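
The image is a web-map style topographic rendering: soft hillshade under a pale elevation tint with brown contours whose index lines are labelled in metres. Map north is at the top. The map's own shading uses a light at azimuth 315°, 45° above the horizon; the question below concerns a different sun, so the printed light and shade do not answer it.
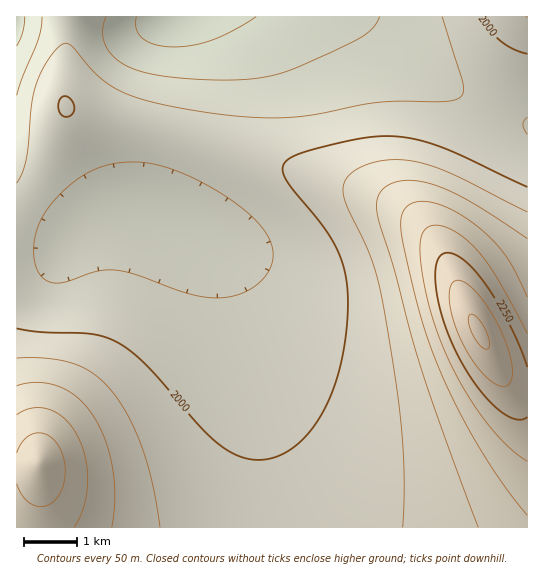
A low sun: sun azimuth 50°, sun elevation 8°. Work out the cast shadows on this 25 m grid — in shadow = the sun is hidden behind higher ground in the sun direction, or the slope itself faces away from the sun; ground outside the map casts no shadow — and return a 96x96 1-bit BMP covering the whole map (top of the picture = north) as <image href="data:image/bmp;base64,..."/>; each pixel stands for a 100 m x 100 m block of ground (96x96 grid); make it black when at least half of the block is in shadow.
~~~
<image width="96" height="96" href="data:image/bmp;base64,Qk2+BAAAAAAAAD4AAAAoAAAAYAAAAGAAAAABAAEAAAAAAIAEAAATCwAAEwsAAAIAAAAAAAAA////AAAAAAAAAAAAAAAAAAAAAAAAAAAAAAAAAAAAAAAAAAAAAAAAAAAAAAAAAAAAAAAAAAAAAAAAAAAAAAAAAAAAAAAAAAAAAAAAAAAAAAAAAAAAAAAAAAAAAAAAAAAAAAAAAAAAAAAAAAAAAAAAAAAAAAAAAAAAAAAAAAAAAAAAAAAAAAAAAAAAAAAAAAAAAAAAAAAAAAAAAAAAAAAAAAAAAAAAAAAAAAAAAAAAAAAAAAAAAAAAAAAAAAAAAAAAAAAAAAAAAAAAAAAAAAAAAAAAAAAAAAAAAAAAAAAf/wAAAAAAAAAAAAD//4AAAAAAAAAAAAH//8AAAAAAAAAAAAf//8AAAAAAAAAAAA///+AAAAAAAAAAAA///8AAAAAAAAAAAB///8AAAAAAAAAAAB///8AAAAAAAAAAAB///8AAAAAAAAAAAD///8AAAAAAAAAAAD///4AAAAAAAAAAAD///4AAAAAAAAAAAD///wAAAAAAAAAAAD///wAAAAAAAAAAAD///wAAAAAAAAAAAD///gAAAAAAAAAAAD///gAAAAAAAAAAAD///AAAAAAAAAAAAD///AAAAAAAAAAAAD//+AAAAAAAAAAAAD//+AAAAAAAAAAAAD//8AAAAAAAAAAAAD//8AAAAAAAAAAAAD//4AAAAAAAAAAAAD//wAAAAAAAAAAAAD//wAAAAAAAAAAAAD//gAAAAAAAAAAAAD//gAAAAAAAAAAAAB//AAAAAAAAAAAAAB/+AAAAAAAAAAAAAB/+AAAAAAAAAAAAAB/8AAAAAAAAAAAAAB/4AAAAAAAAAAAAAB/wAAAAAAAAAAAAAA/wAAAAAAAAAAAAAA/AAAAAAAAAAAAAAAeAAAAAAAAAAAAAAAIAAAAAAAAAAAAAAAAAAAAAAAAAAAAAAAAAAAAAAAAAAAAAAAAAAAAAAAAAAAAAAAAAAAAAAAAAAAAAAAAAAAAAAAAAAAAAAAAAAAAAAAAAAAAAAAAAAAAAAAAAAAAAAAAAAAAAAAAAAAAAAAAAAAAAAAAAAAAAAAAAAAAAAAAAAAAAAAAAAAAAAAAAAAAAAAAAAAAAAAAAAAAAAAAAAAAAAAAAAAAAAAAAAAAAAAAAAAAAAAAAAAAAAAAAAAAAAAAAAAAAAAAAAAAAAAAAAAAAAAAAAAAAAAAAAAAAAAAAAAAAAAAAAAAAAAAAAAAAAAAAAAAAAAAAAAAAAAAAAAAAAAAAAAAAAAAAAAAAAAAAAAAAAAAAAAAAAAAAAAAAAAAAAAAAAAAAAAAAAAAAAAAAAAAAAAAAAAAAAAAAAAAAAAAAAAAAAAAAAAAAAAAAAAAAAAAAAAAAAAAAAAAAAAAAAAAAAAAAAAAAAAAAAAAAAAAAAAAAAAAAAAAAAAAAAAAAAAAAAAAAAAAAAAAAAAAAAAAAAAAAAAAAAAAAAAAAAAAAAAAAAAAAAAAAAAAAAAAAAAAAAAAAAAAAAAAAAAAAAAAAAAAAAAAAAAAAAAAAAAAAAAAAAAAAAAAAAAAAAAAAAAAAAAAAAAAAAAAAAAA="/>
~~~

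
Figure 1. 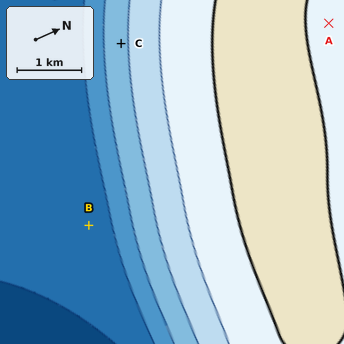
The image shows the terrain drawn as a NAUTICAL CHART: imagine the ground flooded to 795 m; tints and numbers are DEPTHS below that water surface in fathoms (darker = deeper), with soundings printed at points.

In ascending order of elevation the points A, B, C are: B C A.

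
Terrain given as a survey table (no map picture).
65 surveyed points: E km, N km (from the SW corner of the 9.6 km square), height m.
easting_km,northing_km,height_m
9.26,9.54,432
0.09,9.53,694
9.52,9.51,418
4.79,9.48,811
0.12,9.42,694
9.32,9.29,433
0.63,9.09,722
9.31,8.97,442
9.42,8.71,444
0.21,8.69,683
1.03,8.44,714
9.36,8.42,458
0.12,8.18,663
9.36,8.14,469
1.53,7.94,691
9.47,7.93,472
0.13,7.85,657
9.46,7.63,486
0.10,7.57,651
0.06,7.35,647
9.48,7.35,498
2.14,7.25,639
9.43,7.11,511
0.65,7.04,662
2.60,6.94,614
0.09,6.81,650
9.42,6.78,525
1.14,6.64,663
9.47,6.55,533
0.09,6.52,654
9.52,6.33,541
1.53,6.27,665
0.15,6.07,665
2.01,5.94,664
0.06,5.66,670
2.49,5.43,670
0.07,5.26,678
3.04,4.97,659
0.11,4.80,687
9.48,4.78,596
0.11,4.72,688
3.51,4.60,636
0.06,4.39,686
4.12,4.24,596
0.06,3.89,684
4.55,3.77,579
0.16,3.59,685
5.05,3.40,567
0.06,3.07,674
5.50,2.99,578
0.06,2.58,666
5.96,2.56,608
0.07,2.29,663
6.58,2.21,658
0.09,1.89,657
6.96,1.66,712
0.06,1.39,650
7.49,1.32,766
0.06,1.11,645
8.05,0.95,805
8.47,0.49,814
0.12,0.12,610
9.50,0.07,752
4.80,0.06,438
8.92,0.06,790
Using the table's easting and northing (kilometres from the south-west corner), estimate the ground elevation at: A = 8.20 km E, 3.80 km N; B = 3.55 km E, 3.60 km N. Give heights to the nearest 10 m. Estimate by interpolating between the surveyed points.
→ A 580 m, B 660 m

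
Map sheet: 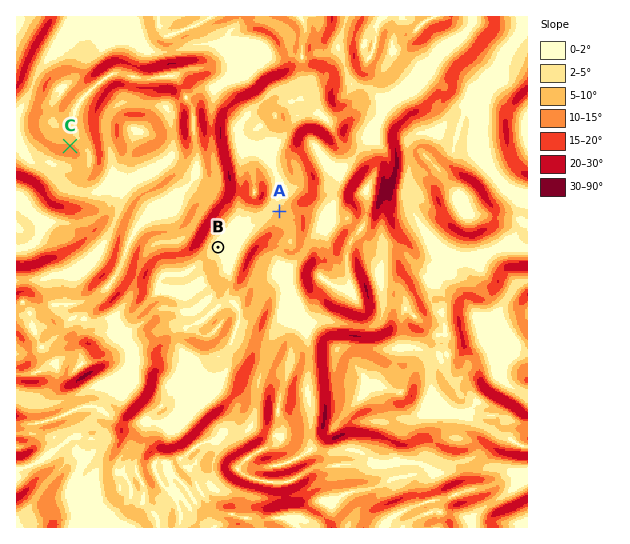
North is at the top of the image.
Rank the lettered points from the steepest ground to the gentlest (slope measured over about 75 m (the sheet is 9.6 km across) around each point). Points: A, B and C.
C A B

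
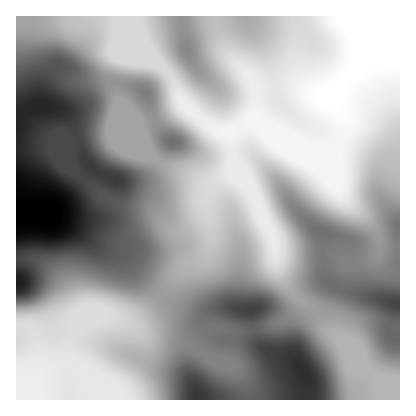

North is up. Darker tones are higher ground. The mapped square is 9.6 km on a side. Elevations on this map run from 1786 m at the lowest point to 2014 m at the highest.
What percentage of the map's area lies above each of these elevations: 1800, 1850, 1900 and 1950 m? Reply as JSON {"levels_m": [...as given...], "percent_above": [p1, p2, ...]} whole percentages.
{"levels_m": [1800, 1850, 1900, 1950], "percent_above": [92, 59, 30, 10]}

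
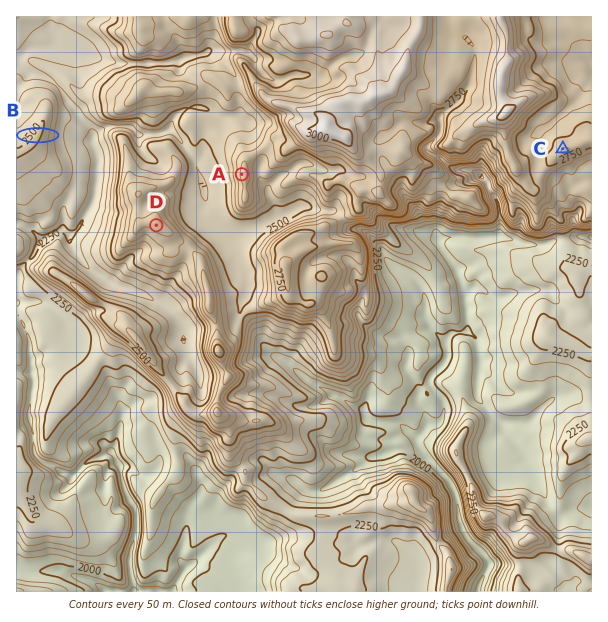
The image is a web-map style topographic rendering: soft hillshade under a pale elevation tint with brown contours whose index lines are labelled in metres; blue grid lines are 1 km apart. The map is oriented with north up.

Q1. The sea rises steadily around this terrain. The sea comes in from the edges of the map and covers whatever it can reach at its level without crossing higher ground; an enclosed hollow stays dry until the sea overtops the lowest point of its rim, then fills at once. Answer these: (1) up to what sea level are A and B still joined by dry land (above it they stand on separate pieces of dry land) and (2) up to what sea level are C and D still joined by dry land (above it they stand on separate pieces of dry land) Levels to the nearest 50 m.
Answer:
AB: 2350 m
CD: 2500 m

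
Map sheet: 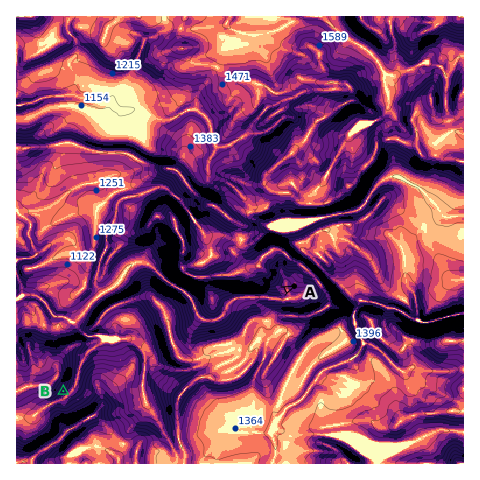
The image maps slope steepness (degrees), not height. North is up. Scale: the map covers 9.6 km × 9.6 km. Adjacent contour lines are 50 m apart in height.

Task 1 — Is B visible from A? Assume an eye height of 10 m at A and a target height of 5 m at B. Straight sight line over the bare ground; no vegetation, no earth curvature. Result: no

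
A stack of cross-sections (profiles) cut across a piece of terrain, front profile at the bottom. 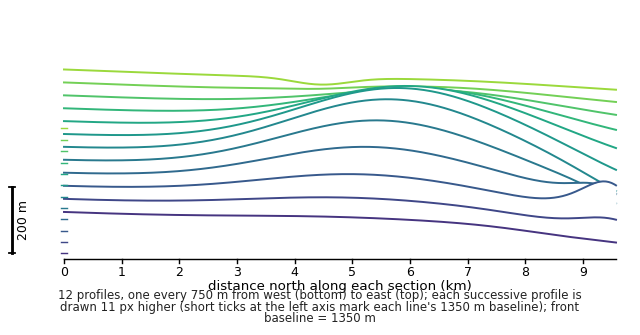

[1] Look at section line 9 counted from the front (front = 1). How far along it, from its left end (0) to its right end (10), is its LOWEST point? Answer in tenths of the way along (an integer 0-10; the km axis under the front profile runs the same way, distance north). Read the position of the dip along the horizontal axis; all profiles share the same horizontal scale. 10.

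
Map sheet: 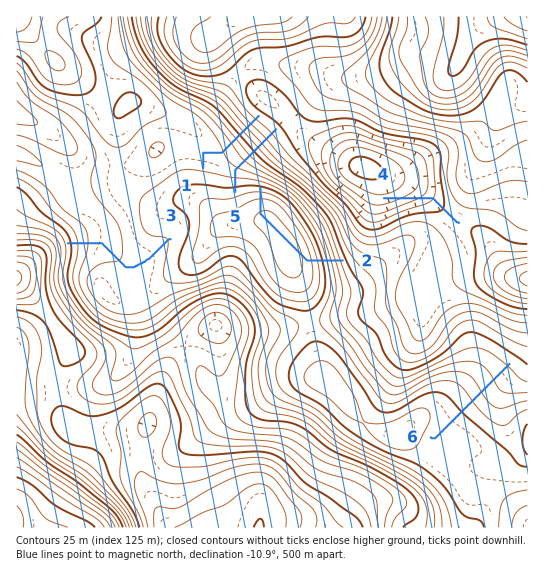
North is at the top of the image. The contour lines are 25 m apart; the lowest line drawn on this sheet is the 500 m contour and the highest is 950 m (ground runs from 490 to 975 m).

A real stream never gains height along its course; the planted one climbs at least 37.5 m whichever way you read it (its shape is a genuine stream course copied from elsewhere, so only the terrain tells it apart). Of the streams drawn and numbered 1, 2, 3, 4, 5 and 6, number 2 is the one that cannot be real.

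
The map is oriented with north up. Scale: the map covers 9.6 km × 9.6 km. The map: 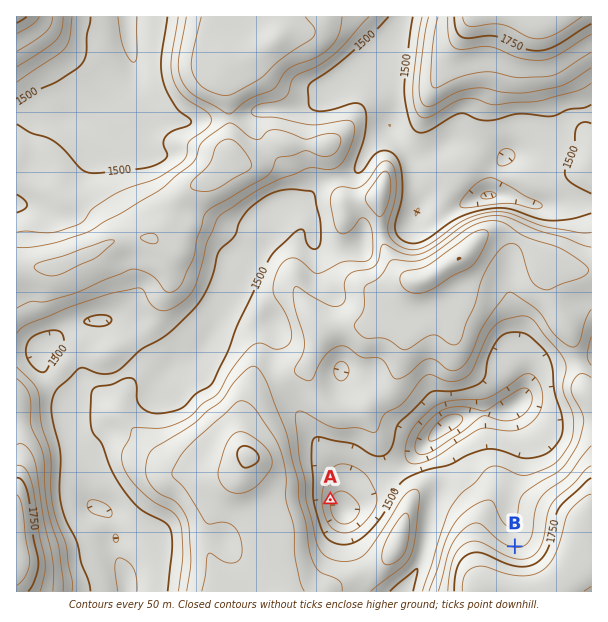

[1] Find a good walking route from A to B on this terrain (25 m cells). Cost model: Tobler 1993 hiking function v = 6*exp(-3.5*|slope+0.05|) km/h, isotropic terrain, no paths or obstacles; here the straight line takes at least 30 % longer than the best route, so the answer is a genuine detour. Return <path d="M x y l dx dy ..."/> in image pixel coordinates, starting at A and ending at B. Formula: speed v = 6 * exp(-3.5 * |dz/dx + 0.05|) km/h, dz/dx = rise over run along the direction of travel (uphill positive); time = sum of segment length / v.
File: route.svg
<path d="M330 500l2-3 3-3 24-12 69 0 51 25 12 12 3 6 21 21"/>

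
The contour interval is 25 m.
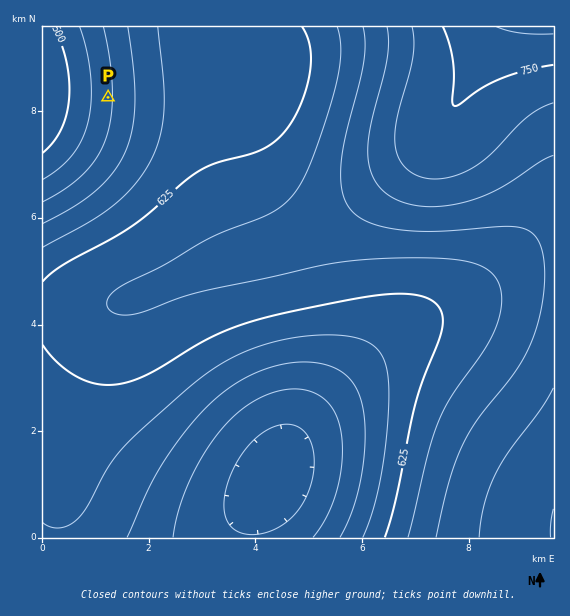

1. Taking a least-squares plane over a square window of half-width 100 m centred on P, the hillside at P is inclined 4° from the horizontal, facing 271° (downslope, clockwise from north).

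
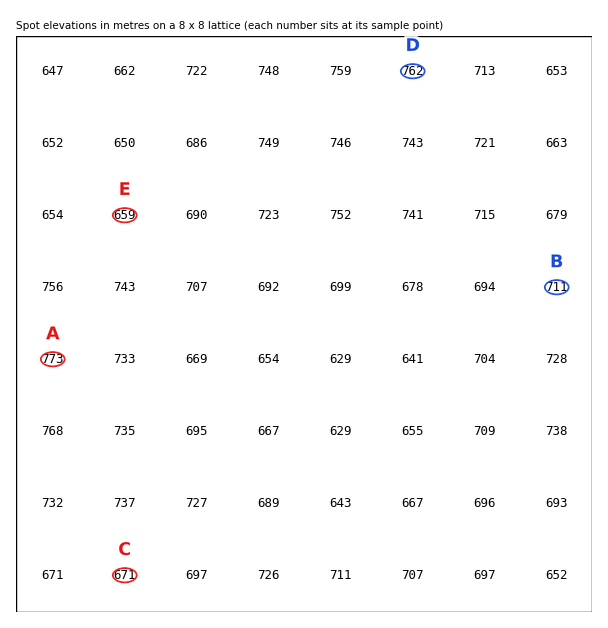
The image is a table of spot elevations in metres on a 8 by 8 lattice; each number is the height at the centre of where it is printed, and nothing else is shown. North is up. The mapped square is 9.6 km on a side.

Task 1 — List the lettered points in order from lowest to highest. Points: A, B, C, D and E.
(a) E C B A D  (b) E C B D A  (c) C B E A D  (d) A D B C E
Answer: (b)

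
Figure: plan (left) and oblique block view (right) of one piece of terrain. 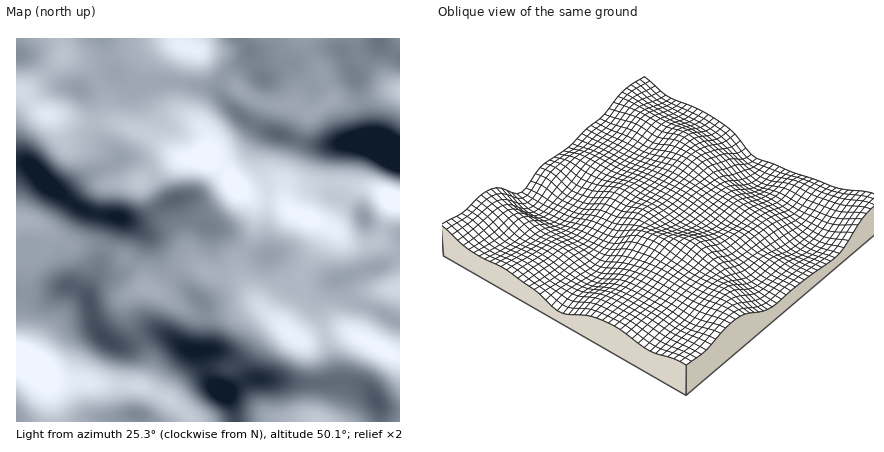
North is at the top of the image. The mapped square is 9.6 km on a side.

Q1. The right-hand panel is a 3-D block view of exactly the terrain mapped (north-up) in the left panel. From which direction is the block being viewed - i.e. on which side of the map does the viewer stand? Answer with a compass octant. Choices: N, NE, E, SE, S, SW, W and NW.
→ NW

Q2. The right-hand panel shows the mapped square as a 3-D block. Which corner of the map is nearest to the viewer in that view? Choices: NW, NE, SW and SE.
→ NW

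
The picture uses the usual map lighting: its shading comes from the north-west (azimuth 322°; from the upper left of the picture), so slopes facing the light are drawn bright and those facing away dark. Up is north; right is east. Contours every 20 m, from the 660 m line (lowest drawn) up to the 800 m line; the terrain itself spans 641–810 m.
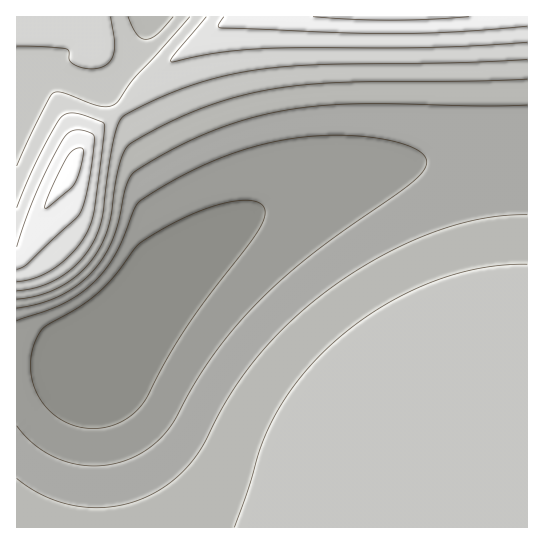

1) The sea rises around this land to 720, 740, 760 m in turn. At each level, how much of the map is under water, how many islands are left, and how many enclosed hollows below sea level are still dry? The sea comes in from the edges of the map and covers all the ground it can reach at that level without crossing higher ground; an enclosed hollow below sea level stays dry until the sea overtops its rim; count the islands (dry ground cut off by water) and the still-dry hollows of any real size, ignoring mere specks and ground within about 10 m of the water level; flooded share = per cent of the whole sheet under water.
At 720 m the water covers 56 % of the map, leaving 0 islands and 0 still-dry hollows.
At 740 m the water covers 85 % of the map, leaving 0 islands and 0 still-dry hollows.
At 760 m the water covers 92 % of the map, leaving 0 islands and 0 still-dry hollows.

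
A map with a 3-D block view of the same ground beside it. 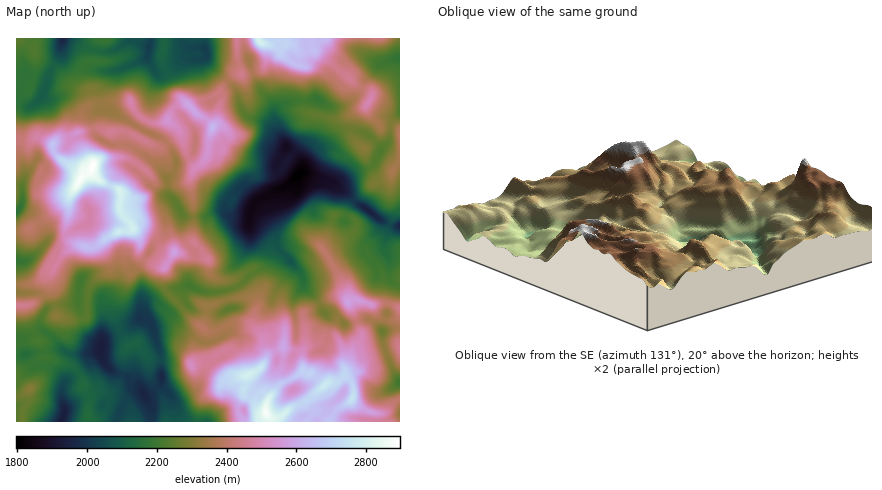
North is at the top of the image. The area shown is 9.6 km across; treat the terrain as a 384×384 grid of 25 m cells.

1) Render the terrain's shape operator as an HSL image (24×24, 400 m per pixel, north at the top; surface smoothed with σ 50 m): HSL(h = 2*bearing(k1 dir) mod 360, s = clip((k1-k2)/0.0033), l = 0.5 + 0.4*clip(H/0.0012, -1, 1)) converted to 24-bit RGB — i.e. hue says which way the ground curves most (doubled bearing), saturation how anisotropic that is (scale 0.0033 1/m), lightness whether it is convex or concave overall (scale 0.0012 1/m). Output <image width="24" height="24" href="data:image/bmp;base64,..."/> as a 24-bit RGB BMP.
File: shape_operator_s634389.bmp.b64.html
<image width="24" height="24" href="data:image/bmp;base64,Qk32BgAAAAAAADYAAAAoAAAAGAAAABgAAAABABgAAAAAAMAGAAATCwAAEwsAAAAAAAAAAAAA0qh+qHyMJWqMLnBq2NOdqGOCOnZ6qryIKiVnxb57gShtvl40G0k4k+RCAX538vzPs3L/NCDGTLI+hM5QsRAYANg/rMr//vwc0nR2k7aAPBl1TKKrocpnY3uaY6isjnhPPTh8nTFHdzBj4Jrp45jGHLnHV/mm9f9kBWIysxCq85DFUo8sAFPXhv2DGSMQ6SrxT8KD3qnBUjCCPp1ti8bEe5+7tklyeDdmWctSTQ1cv7mFE5hy9NfvdWnW58V9Em8s/0LCcADOBdRA8NH6NoD/9AcAc8FTDVkXdlSYpm1LrmnIit/TSaijXBJOxo1YV2aEz6Z8FiF15fTXZojbEIhAZ7TYtYba/8zsDmNEJPCYe6fkTB977dar1HHQhMbCYgV1eTp5kLhjjlUxxLgkLWE0Ih5O1ciyf5+0MUiyUi+mWN5kwG4yvVTbM8ZuZlY54bg282KsAMTHi1ggITxE0eNkt3lqRzq3ViC0aH9LoYFEnjtIx7h6gYIzEiErdtVkgLqOQBFWbr9qnVlRyJ1dLKtneXYomFlHdcB/7u2ECgd0jrZeZLjaExqq8dfARBRaQaUlmK1iEHF1w9LekpbL7LnhH0GprblnLFs6aCJkTspIPNaA1JFYIoMwOULS2JyFQI162OKdhQTdcsdgQhMSaAsCY5UAt60CXyuftIv3+C/7Zq8rMG5e2bRtSTdpxJ17JF5qLy6SZtpTGZnYlejZ133lPQvkNNBFsqtKnco9IoR42yCfqiXN1vXuxdr/1Mz/XrX3vjThxVBTs7+OLHSD2Ep5gj92uLlelR2pZIpGd9UZImQqZDQbdLYfE7oyP6d9xKayYLK4UTiXbTJLTohlv+ieh3xCRjosb0QwME1d5JXE1KCXfy5OJTgUiMw8XZKouyjMlp/m+urRLx0/Vp5KXeldHYKRsXDcaLl5h55xSws7jaxhY8dch896hkdzYlOeVFKTc3kwBk0m7Imk3zzG0NLxdtZnHUE5/+wnEGJV9qzNe5L6jefuxJTSSIauMImHuU1HfSNENkuerUZWqemsgl9TeU5kZKB3dE+Mvq3GRIulII4QWeyHWDu0/8z4yG//x/zBFX2DJNdDri67mNOOorxsXleXIB0/uHt4iUTEmXfBtOfbtIORo2OsbK9kVYuqQ9G325m9v0iiLCN6z/ZTLWJlVlkv+OAZ6+C1Xn3OQbGIVBw5rLIYqMZXiTcuHy1FVZpjRYCY4bnIlVJbxmxVNWCW1/TrQQA1wmQAAD41mDpZqHK04/6LERIiN1936PCuztWBKFd4gDlukipg2uGlHFI80qpvJEhLXohcR3lIJWpD4I+4nN/U5G3LMwAHkyQwtNilAgVObtPdhYTR/8zUGDVgANukzf7dW7LZxwBoOBuBxth7vbo+pltGI3UzvEl/K20mOHQxOnJkbJ0qb08pLhEZ3IHQldDZxseYE0VWndRFJQ8OneRh/s3wIuWZVXslaQordPPOJCtu2GG02HSgvYx0W4iQNKNwhsPWvG7QJFtRg05Fc0MuQVQtLro5xVGk37euwD2JHwQvrf/PIJDb5PTX7bj7phT3I4vmdygvOX2lE84c6l2q1IvOn5C9Sr6ZcVGAOHmKvDCWZEOClJXSdl3MpNaTHXJqu1F4hGDRG27/++LQFIhkc6wKMgkBbVoWU7TcQoLqeRNVs+ahLAuCy8w42H6QoNrRL1FpUSFKgVMtRZdAYnZCbremkM2jriRPGTtUR37GlKbLwERD21eyziHlmMLeqUnfkwAHVBv/u+3nuiuWEYuE0uX5j93O20aDaCKFYSOCt8fXhJbBf564lrRSajstiduSDaDLR1QXTl8nY1w/v2t0sWpkfmZBgydzwv3RIS1O5nODjCL0c/nfy38mdTotsC0qd1mbM3mieL2eeLPBkip/rDUy9brpQrtYVrdMwYWHIWlxnn4/T5hCt7B2Y4+3c7nl6amuK12TUpze1fbZoinB44yllR+Km9JyeS5paXpUdXAzV1wggktPh71+Gplo99Tdj2WuaoNotYw4Rayjcqiic7dHepAtO2QwvZmBbC5WNmEZangwgEWIs05t5FemtnDquD1uhUdcqn1CMK9CQbalk824cte8mlU7pVOAalN9v8qeH4yaqluBwn+4nm/ZNTHaR5skkCJ+hrBuTnVIJVwscilK5duGLggx6A4PgNvirOjz7IfRM6CATcFsiTQzTDokY3k7XZqVzMiVEDZLtFNnpk86spwyIoEvu1xdHzp3ycGGg1B+WydtPpZi7uCTRABZzP/nZajbZJWuwHyk04BlUTkfTikmrJVWRp9k"/>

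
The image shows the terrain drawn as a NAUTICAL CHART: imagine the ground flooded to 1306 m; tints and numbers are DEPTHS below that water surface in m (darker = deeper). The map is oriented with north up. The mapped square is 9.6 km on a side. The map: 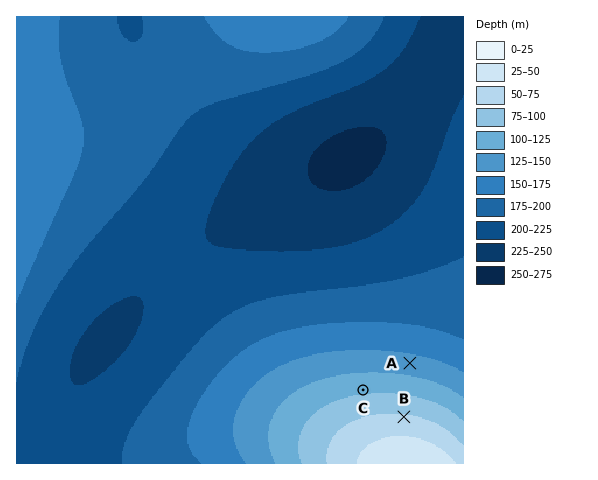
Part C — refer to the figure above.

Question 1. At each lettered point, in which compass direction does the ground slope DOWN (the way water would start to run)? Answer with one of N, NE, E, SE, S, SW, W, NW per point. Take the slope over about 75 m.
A N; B N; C N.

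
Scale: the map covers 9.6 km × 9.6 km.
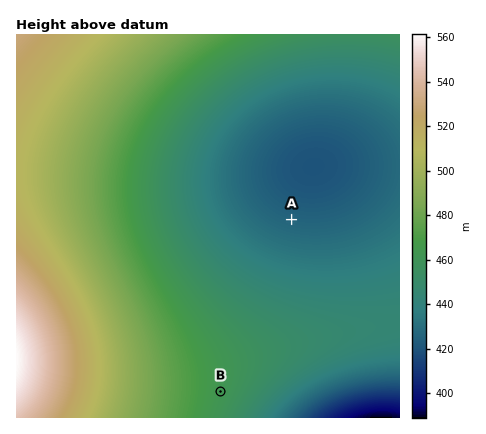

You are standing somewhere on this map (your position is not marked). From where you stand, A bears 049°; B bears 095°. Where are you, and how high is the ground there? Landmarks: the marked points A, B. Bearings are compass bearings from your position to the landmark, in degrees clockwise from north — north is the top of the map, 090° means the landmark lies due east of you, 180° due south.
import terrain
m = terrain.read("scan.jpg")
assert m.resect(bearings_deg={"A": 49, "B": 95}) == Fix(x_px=105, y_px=381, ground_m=506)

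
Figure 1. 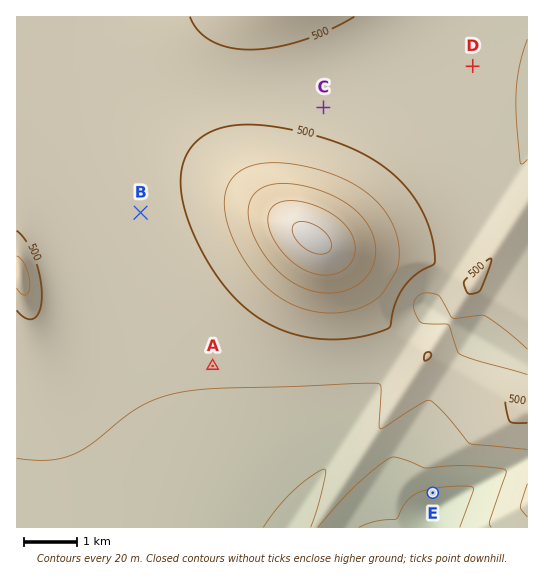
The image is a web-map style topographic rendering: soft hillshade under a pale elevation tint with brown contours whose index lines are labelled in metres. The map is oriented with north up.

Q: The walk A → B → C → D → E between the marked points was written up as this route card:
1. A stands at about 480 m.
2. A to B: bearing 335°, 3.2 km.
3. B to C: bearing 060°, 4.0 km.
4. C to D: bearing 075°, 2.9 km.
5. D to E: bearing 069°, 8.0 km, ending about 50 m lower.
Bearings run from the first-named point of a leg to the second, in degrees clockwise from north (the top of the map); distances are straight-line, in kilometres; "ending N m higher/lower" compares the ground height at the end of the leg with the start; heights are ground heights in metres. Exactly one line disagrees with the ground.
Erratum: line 5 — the bearing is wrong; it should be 185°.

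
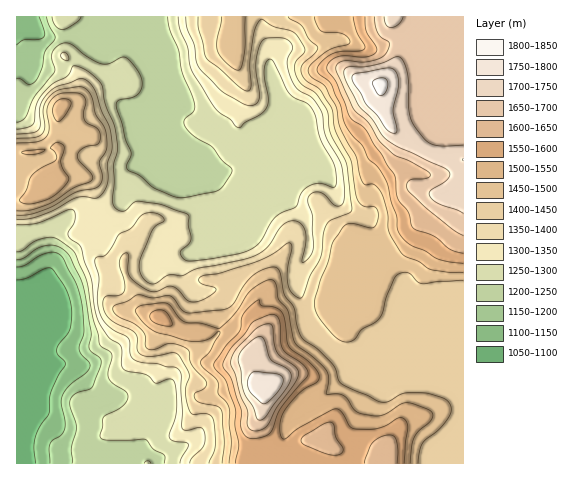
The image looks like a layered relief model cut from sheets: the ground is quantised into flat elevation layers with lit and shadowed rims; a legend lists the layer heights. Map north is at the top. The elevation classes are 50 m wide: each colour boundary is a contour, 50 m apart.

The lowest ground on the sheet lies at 1080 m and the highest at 1810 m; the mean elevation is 1400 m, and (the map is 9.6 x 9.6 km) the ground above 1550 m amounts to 17.7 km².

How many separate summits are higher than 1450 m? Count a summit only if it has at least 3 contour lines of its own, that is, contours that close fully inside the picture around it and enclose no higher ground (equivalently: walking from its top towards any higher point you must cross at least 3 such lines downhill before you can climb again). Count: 1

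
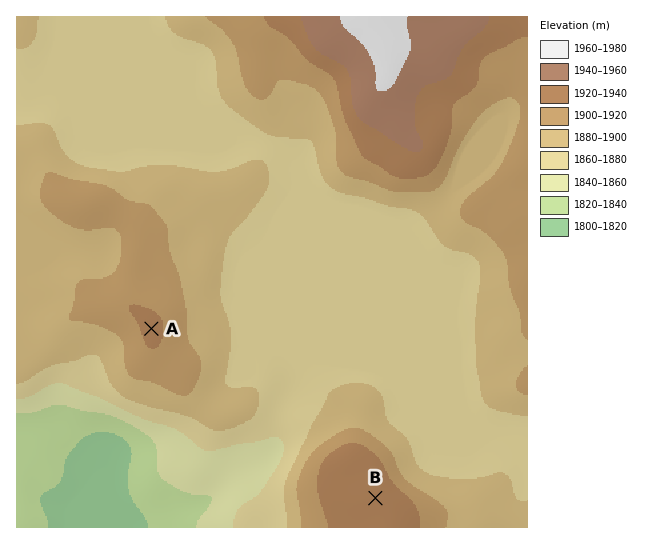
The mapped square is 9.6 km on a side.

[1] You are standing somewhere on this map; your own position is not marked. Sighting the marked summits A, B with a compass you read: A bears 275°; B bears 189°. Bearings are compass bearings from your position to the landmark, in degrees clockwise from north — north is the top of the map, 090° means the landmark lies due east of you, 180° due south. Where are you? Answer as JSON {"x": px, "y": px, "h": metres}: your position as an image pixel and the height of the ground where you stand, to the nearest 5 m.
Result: {"x": 399, "y": 350, "h": 1875}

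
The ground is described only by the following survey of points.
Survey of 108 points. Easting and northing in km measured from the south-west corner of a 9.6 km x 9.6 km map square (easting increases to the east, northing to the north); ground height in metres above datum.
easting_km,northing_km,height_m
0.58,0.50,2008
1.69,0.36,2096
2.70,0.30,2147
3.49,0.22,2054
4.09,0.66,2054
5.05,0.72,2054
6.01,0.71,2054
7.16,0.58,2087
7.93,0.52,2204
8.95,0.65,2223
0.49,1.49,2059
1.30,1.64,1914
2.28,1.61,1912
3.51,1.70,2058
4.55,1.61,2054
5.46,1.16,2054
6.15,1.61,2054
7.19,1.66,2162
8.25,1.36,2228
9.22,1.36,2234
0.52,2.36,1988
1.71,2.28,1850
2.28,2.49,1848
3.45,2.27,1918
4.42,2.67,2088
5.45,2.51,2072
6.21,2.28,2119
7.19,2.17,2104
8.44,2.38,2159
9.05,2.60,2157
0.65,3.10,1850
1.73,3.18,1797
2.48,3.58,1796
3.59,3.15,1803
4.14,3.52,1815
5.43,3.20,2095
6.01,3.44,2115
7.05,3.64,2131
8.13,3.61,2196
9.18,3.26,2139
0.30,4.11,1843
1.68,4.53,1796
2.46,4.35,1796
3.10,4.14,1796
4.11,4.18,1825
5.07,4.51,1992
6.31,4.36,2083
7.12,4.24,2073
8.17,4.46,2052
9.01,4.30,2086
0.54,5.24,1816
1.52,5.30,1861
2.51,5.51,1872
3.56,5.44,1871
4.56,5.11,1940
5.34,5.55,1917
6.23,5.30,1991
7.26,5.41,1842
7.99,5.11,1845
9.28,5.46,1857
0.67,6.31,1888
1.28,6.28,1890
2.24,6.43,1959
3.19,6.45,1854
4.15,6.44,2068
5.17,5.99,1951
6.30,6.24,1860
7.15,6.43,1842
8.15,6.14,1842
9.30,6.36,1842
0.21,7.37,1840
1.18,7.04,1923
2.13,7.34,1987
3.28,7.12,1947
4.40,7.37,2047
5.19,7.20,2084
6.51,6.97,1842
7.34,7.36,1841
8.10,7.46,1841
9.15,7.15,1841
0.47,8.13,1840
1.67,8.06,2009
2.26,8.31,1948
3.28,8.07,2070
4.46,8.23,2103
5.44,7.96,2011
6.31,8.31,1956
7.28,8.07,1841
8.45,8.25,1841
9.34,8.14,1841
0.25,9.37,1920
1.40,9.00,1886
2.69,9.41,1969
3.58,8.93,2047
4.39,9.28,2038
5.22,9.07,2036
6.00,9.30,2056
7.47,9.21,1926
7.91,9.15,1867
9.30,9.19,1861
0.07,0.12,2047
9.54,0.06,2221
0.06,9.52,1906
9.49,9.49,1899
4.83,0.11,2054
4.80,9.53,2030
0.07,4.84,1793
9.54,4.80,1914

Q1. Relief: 1790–2255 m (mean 1975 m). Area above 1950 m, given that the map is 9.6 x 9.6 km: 48.3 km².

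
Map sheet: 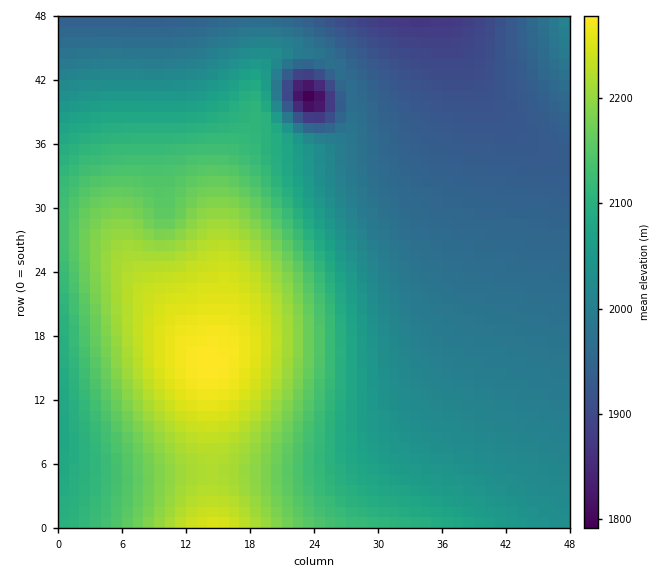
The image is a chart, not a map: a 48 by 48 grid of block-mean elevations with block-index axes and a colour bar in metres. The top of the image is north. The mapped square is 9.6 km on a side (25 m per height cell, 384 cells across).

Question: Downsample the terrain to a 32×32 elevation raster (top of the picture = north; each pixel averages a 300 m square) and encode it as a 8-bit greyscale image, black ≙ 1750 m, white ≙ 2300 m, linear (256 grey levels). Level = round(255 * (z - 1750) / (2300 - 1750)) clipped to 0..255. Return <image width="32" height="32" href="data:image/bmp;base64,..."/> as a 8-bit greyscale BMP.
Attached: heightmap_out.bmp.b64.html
<image width="32" height="32" href="data:image/bmp;base64,Qk02CAAAAAAAADYEAAAoAAAAIAAAACAAAAABAAgAAAAAAAAEAAATCwAAEwsAAAABAAAAAAAAAAAAAAEBAQACAgIAAwMDAAQEBAAFBQUABgYGAAcHBwAICAgACQkJAAoKCgALCwsADAwMAA0NDQAODg4ADw8PABAQEAAREREAEhISABMTEwAUFBQAFRUVABYWFgAXFxcAGBgYABkZGQAaGhoAGxsbABwcHAAdHR0AHh4eAB8fHwAgICAAISEhACIiIgAjIyMAJCQkACUlJQAmJiYAJycnACgoKAApKSkAKioqACsrKwAsLCwALS0tAC4uLgAvLy8AMDAwADExMQAyMjIAMzMzADQ0NAA1NTUANjY2ADc3NwA4ODgAOTk5ADo6OgA7OzsAPDw8AD09PQA+Pj4APz8/AEBAQABBQUEAQkJCAENDQwBEREQARUVFAEZGRgBHR0cASEhIAElJSQBKSkoAS0tLAExMTABNTU0ATk5OAE9PTwBQUFAAUVFRAFJSUgBTU1MAVFRUAFVVVQBWVlYAV1dXAFhYWABZWVkAWlpaAFtbWwBcXFwAXV1dAF5eXgBfX18AYGBgAGFhYQBiYmIAY2NjAGRkZABlZWUAZmZmAGdnZwBoaGgAaWlpAGpqagBra2sAbGxsAG1tbQBubm4Ab29vAHBwcABxcXEAcnJyAHNzcwB0dHQAdXV1AHZ2dgB3d3cAeHh4AHl5eQB6enoAe3t7AHx8fAB9fX0Afn5+AH9/fwCAgIAAgYGBAIKCggCDg4MAhISEAIWFhQCGhoYAh4eHAIiIiACJiYkAioqKAIuLiwCMjIwAjY2NAI6OjgCPj48AkJCQAJGRkQCSkpIAk5OTAJSUlACVlZUAlpaWAJeXlwCYmJgAmZmZAJqamgCbm5sAnJycAJ2dnQCenp4An5+fAKCgoAChoaEAoqKiAKOjowCkpKQApaWlAKampgCnp6cAqKioAKmpqQCqqqoAq6urAKysrACtra0Arq6uAK+vrwCwsLAAsbGxALKysgCzs7MAtLS0ALW1tQC2trYAt7e3ALi4uAC5ubkAurq6ALu7uwC8vLwAvb29AL6+vgC/v78AwMDAAMHBwQDCwsIAw8PDAMTExADFxcUAxsbGAMfHxwDIyMgAycnJAMrKygDLy8sAzMzMAM3NzQDOzs4Az8/PANDQ0ADR0dEA0tLSANPT0wDU1NQA1dXVANbW1gDX19cA2NjYANnZ2QDa2toA29vbANzc3ADd3d0A3t7eAN/f3wDg4OAA4eHhAOLi4gDj4+MA5OTkAOXl5QDm5uYA5+fnAOjo6ADp6ekA6urqAOvr6wDs7OwA7e3tAO7u7gDv7+8A8PDwAPHx8QDy8vIA8/PzAPT09AD19fUA9vb2APf39wD4+PgA+fn5APr6+gD7+/sA/Pz8AP39/QD+/v4A////AKOorrW+yNLc4+fl39bMw7q0r6uopaKgnZmWko6Lh4WCoaass7vFztfd4N7Z0ce+tq+ppKGem5iWk5CMiYeEgoCfpKqxusPM1Nnb2tXNxLuyq6Sfm5iVkpCNioiFg4F/fZ2iqbG6w8vT2NrY08zDurGooZuWk5CNioiGhIKAfnx7nKKpsrvFztXZ29rVzsW7saefmJOPi4iGhIKAfn17enmco6u1v8nS2d7f3tnSyL6zqJ+XkIuIhYKBf318enl4d5ykrrnEz9jf5OXk39fNwraqn5aOiYWCf318enl4d3Z1naayvsrV3+bq6+rl3dPHuq2glo2Hgn99e3l4d3Z1dHOeqbbD0Nvk6+/w7+rj2My+r6KWjIWAfXp4d3Z0c3JycaCsusjV4Onv8/Ty7ufd0MGyo5aMhH56eHZ0c3JxcHBvoq+9zNjj6/H09fTw6eDTxLSklouCfHh1dHJxcG9ubm2kssHP2+Xs8PP08/Dq4dTFtaSWioB6dnNxcG9ubWxsa6a0w9Hc5evu8PHx7ung1MW0o5SIfnh0cW9ubWxramppqLfG093k6Ovs7e7s597Sw7KhkoV8dXFubWxramloaGerusnV3ePm5+nq6unj286/rp6Pgnlzb2xqaWhoZ2ZmZa69y9bd4OHj5efn5d/WybqpmYt/dnBsamhnZmZlZGRjscDN1trb293g4+Ph2tDDs6OUhntzbWlnZmVkY2NiYmG0wc3U1tTS1dre39vUybusnI2Bdm9qZ2VkY2JhYWBgX7TBytDQy8bK09jZ1MzBs6SVh3tybGdkYmFgYF9fXl5dtL7GysnEvcLL0dHNxLiqnI6Bdm5oZGJgX15eXVxcXFuxusDDwr66vsXKycS7sKKVh3xya2ViX15dXFtbWlpZWa20ubu7ubi6v8LBvLOonI+DeG9oY19dXFpaWVhYWFdXqK6xs7Szs7W4uri0raOYjIB1bWZhXVtZWFdXVlZVVVWip6qsra2tr7Cxsa6ooJaKf3RrZF9bWVdWVVRUVFRUVZugo6SlpaWmqKmqqaegkHpvb2pjXVlWVFNSUlFSU1VXk5eam5ycnJyeoKOmpphtSEVbaGFbV1RSUFBPT1FTVlqKjpCRkZGRkpOXnKGjg0UdJ05kX1hUUU9OTU1OUVRZXoCDhYaGhYWGiIyTmpx4PB4wVmNbVVBNS0pKS01RVlxjdXh5enp5eXp8gYePk3xWRlRjX1ZQTElIR0dJTVJZYGhrbW5ubm5ub3F1e4GGgXNraGFYUEtHRUNDREdMU1tkbWNkZGRkY2NkZ2pvc3Z2cWpgV09JREE/Pz9BRkxUXWdxW1xcW1tbW1xdYGNmZ2ZiXFRMRUA8Ojk5Oz5ES1ReaXU="/>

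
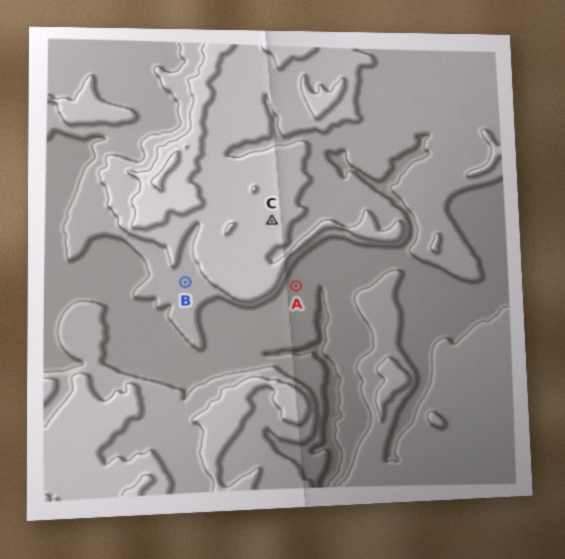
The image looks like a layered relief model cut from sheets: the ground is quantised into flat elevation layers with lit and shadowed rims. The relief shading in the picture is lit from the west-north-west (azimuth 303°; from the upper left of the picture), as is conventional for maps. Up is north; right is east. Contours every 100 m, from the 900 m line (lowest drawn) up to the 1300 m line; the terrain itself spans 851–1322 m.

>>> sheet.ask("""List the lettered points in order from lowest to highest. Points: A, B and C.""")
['A', 'B', 'C']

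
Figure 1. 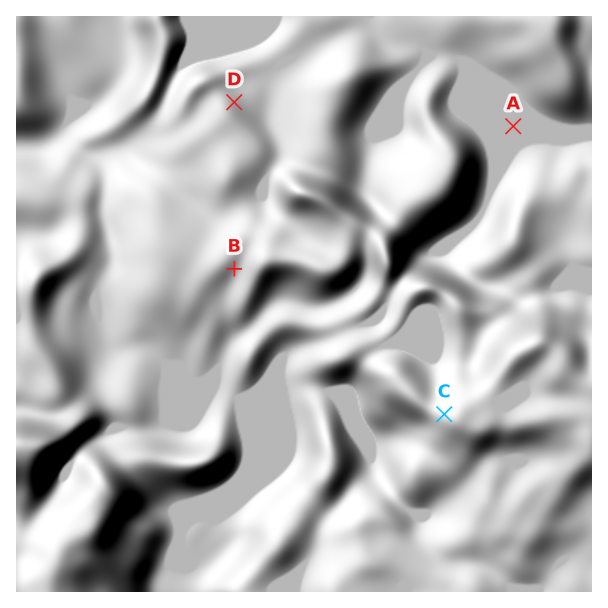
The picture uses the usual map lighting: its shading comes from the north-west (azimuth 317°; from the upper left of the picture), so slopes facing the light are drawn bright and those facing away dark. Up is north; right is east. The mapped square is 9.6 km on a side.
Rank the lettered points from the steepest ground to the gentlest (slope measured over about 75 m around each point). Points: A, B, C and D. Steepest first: C D B A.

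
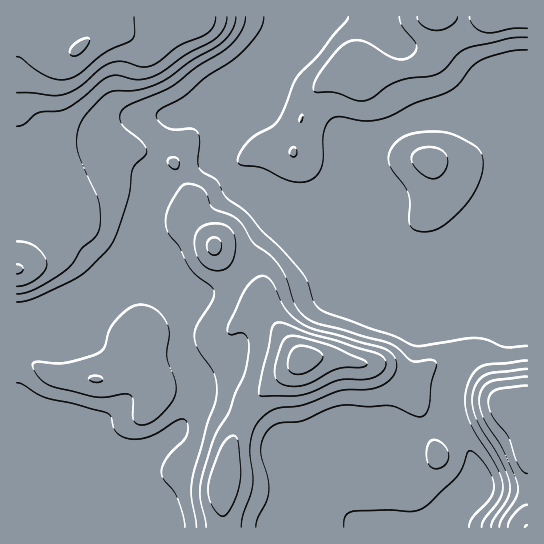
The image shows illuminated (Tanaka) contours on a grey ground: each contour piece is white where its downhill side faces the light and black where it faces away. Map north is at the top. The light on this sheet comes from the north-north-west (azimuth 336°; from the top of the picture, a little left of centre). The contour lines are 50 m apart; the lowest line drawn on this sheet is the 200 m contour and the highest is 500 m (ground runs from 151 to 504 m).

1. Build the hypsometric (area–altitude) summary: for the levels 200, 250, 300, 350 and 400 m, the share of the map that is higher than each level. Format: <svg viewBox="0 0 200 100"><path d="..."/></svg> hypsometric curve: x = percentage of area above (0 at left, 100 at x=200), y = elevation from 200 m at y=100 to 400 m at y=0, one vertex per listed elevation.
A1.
<svg viewBox="0 0 200 100"><path d="M135 100l-61-25-33-25-20-25-9-25"/></svg>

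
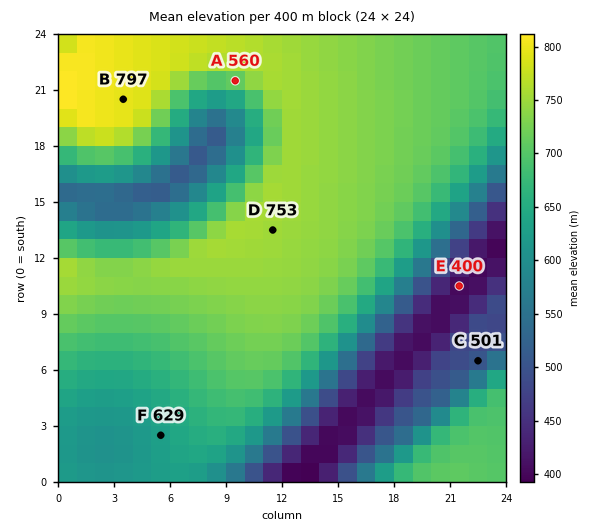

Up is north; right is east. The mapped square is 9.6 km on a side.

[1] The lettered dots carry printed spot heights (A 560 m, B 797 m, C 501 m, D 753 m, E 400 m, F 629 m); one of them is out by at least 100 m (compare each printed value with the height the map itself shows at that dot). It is A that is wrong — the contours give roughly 710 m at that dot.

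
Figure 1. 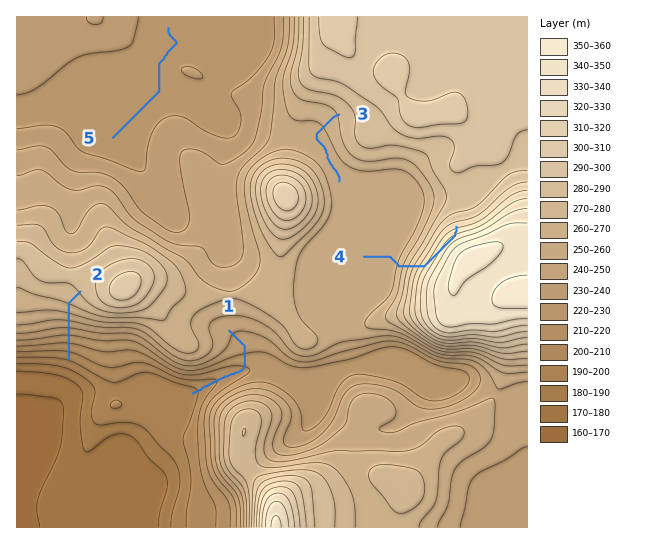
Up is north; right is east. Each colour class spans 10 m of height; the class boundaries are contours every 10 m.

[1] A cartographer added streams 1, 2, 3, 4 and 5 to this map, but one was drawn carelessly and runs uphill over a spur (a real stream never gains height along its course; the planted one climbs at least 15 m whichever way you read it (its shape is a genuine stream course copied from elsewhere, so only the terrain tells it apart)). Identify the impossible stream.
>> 4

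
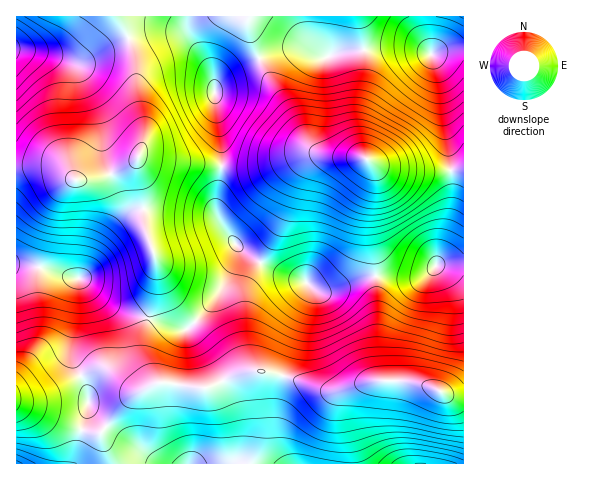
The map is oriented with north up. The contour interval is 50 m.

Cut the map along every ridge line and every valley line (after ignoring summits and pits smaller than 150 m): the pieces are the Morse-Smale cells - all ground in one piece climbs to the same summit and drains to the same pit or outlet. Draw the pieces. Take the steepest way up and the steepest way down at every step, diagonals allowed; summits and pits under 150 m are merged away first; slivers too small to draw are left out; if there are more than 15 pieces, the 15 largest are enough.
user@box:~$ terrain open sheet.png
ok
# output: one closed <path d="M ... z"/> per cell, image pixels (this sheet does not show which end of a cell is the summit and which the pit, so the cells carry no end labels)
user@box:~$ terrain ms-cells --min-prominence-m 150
<path d="M463 16l-275 0 0 15 2 7 17 25 7 19 2 26 5 33 0 25 8 2 28-2 54-14 29 5 22 0 15 8 21 5 51 1 14-2z"/><path d="M238 247l-1 11-16 32-11 16-22 23-6 1-34-11-5 16-1 16 5 17 8 14 51 6 39-16 15-1 27 5 39 14 14 0 31-9 36 0 21 5 23 10 13 1-1-134-25 1-8 9-10 4-50-1-37 14-13 1-8-3-10-8-19-6-18-8z"/><path d="M260 371l-15 1-39 16-46-6-24 12-15 13-20 25 0 6 9 25 354 0-1-65-12-2-23-10-21-5-36 0-31 9-14 0-39-14z"/><path d="M311 152l-54 14-36 1-5 37 1 10 14 24 15 16 28 16 31 11 7 7 8 3 13-1 37-14 50 1 10-4 8-9 26-1-1-94-14 2-51-1-21-5-15-8-22 0z"/><path d="M116 16l-100 1 1 149 32-1 14 5 11 9 15 1 24-6 19-10 6-6 5-14 1-15-8-37 0-26-9-33z"/><path d="M137 160l-5 4-19 10-24 6-15-1-11-9-14-5-32 1-1 98 23 3 41 11 33 28 34 12 8-26 1-32-12-35-1-29z"/><path d="M143 156l-4 0-2 3 0 10 6 27 1 29 12 35-1 32-7 26 38 12 28-30 12-19 12-28 0-7-17-22-4-10-1-10 5-37-48-5z"/><path d="M187 16l-71 1 11 16 9 33 0 26 8 37-1 15-5 11 35 7 48 4 0-25-5-33-2-26-7-19-17-25z"/><path d="M24 264l-8 1 1 134 25-4 38-19-9-26 8-71-31-10z"/><path d="M80 278l-3 12-6 60 2 11 7 14 24-7 34 22 19-6-10-16-5-17 1-16 5-16-35-13z"/><path d="M18 403l-2 1 0 59 58 1 7-33z"/><path d="M104 368l-9 2-15 6 8 20-1 16-6 18 3 1 17 1 26-31 15-10-8-2z"/><path d="M81 376l-39 19-25 4-1 4 65 27 7-24-1-15z"/><path d="M83 430l-3 4-6 29 36 1 0-4-9-22 0-5z"/>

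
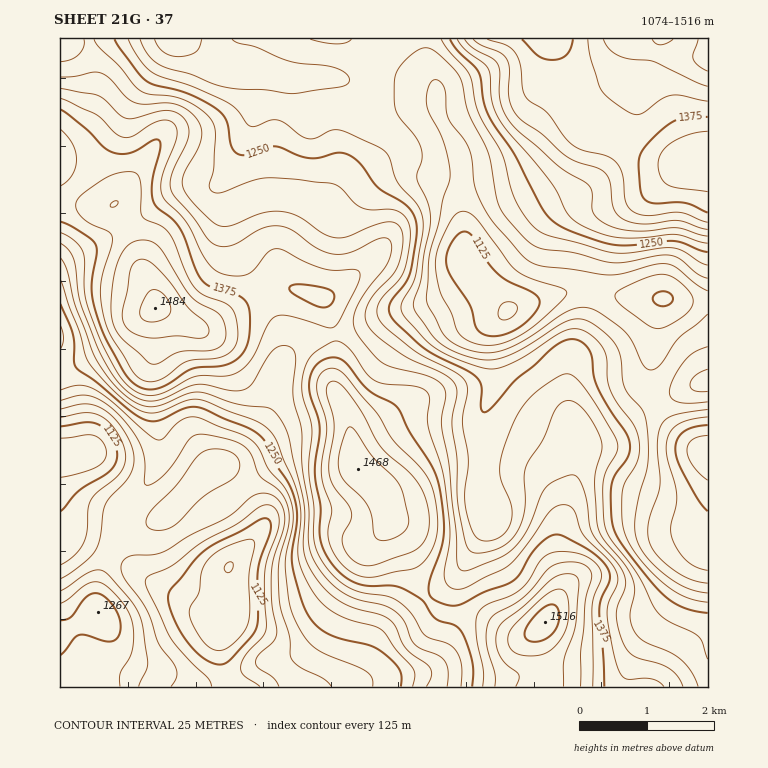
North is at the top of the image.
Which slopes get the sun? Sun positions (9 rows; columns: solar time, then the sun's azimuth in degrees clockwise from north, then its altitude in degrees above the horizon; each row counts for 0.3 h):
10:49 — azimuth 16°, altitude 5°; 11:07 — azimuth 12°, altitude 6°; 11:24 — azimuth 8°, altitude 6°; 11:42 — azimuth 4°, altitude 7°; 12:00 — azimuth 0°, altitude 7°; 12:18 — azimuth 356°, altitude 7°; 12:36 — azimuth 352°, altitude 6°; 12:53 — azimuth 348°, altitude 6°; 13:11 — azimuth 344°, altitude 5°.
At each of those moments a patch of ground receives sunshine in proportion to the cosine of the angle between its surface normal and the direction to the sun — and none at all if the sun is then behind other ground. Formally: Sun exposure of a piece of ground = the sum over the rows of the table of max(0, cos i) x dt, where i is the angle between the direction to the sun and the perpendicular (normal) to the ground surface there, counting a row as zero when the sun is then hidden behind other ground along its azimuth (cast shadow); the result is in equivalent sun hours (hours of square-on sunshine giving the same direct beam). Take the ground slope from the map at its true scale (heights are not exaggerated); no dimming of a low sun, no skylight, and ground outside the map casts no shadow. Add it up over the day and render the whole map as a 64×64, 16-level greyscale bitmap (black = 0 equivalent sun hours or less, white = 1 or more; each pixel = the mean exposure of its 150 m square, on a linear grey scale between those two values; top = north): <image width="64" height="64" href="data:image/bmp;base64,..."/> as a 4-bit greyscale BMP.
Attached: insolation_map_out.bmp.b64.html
<image width="64" height="64" href="data:image/bmp;base64,Qk12CAAAAAAAAHYAAAAoAAAAQAAAAEAAAAABAAQAAAAAAAAIAAATCwAAEwsAABAAAAAAAAAAAAAAABEREQAiIiIAMzMzAERERABVVVUAZmZmAHd3dwCIiIgAmZmZAKqqqgC7u7sAzMzMAN3d3QDu7u4A////AEVmZUMzM0VlQhESMzIiMyIzRWVVVVRVZlRERFVnd2ZmNFZUMzRFZ4dkIRIjIiIRAREiNEREMyNEREREVniIh3Y0RDMzRWeJmYdkMzMhERAAAAABIzMhEAEjREVWeJmHZTMzIjRWeImZmZh2QyERAAAAAAASIiIQABI0RVZ4iHdlMzIiNFZ4h3eJqoZDIREAAAERABIzRDIQASNFZnd3ZlVUIiNFVnd2VWeHZDIREQAAASIREjRWdkIRI0VmZmZmZmUzNWZmdmVERWVCIiIQAAAAEiIzRXiZhkM0VVVVVmd3hlRXiHdlRDM0RDMiIhAAAAASNFZnirupdUREM0VniJqYd4mZh1QzNENEQzMhAAAAABNWiImau7uXUzIiNWiau6qaqqh1MzNERDREMyEAAAAAE1aJmZmqu6hTIRJGiau7qqqphkMiIzREREQyEAAAAAASNWiZmIiZqXQyNHmru6qaqYZDIRERABNEVDIQAAAAABEjR4mYh3iamHeJq7qpiIiYZDIREAAAATVmQxAAERAAARI2iqqYeJq7vMzLqHdmZnZTMiIhAAAAFGdkIRIzMhEREjV6u6mImrzd3Kl2ZVVVVUQ0VUMQAAACRnZCNFRDIiIiNXmqqZiImqupdlVVVURFRDRVVTIAAAAkZlRWZUQzMzRGd3eIiHZnd3ZUREVVREREMzRERCEAAAFEVVZVRERERVZlVVZ3dmVVVUQzRFVUREQyIRI0QyEAABM0RDM0RFVVZlQzRWd3ZVVUQzNEVlVVVUIQASNEMhAAAiMhEiNFVmZVQzM0Vnd2VURDM0VmZmZmUxAAABMzIQABIhERNFVmdlQzMzRWd2ZUQzM0VmdmZmVCEAAAABIhAAEzIiNFZ3h3VDRERFZmZUMiI0Vnd1RDMiEAAAAAABEQEkRDNGeIiIdURERFVmZVQhETRWdlIQAAAAAAAAAAAREjVlVVeIiIdlVFVVVWVVVCESNFYxIQAAAAAAAAAAAAEjRWZmZ4iHd2ZVVVVVVVVUREREQwAQAAAAAAAAAAAAASNFVmZnd3dmZlVVVVVVVVVmZlQxAAAAAAAAAAAAAAAAIzNEVmdmZlVVVVVVVVVVVneHZCAAAAAAAAAAAAAAAAEjMiNFd3ZlVEREVmVVVVVneIdkIAAAAAAAAAAAAAAAEjMyEkaId2VEMzNVZmZVVmeIh2QgAAAAAAAAAAAAAAAjRDIjV5mYdlVDM0VmZmZneId2ZUIQAAAAAAAAAAAAASRFREV5mZiId3ZVVWZnd3d3dmZmVUMiEAAAAAAAAAACI0VWeJmYiJmqqph3dnd3dmZVVWZmZmQhAAEiIQAAAAEiNFeaqYd3irzd3Lqph2ZVVURVVmZ3djIQASMiAAAAASIjV5qYdneKve7u3dy5hlVVVVVVVmd1MhAAEREAAAESIiJGeId3eJq83czN3dyph3d3ZVVWZ3MhEAAAARESM0MyIjRFZneJmqqZmZrM3cy6mZdlVERmYhERERABE0VVVDMiIhI1Z4mZiHZmZ4q7zMuph1QxEjVRERI0MyI1eHZlQyIRASNFVmd3ZlVVVniau6h1QQAAAjERI1VVRGiamHZDIRESIiIiNFZmZlQzRWeJh1IAAAAAIiI0VWZmiauqh1MiM0VCEQABNGZmVCERI0VDEAAAAAACNEVVVniJmZmHZUVWd2QhAAAkVmZDEAABEQAAAAAAAAI1VlVWeIh3d3ZmZneIhkIQASRWZDIQAAAAAAAAAAAAATRmZmd3d2d2ZlZnd4iIZCESNFVUMiEREQAAAAAAAAAAE1Z3d3dmZ3dmVWZ3iJmGQyIzNEMyIhEAAAAAAAAAAAABNGeId2Z3h3ZmZniIiIhlQyIiMyIREQAAAAAAAAAAAAASRoh3d3eIiHd3iIh4iIdUMhEiIRERAAAAAAAAAAAAAAEkZ4iIh3eIiZmIdmd4mYZTIRERERERAAAAAAAAAAEiIiNGiamYdneJmIdlVniamHUyEREiIiIiIiEAAAAAA0VVQ0V5qYdmZnd3dlVVZ4mphkIhIjIjMzNEQyIQAAAUVndlRGeHZmZmZmZlVVVmeJl1QzMzMzMzM0REQzIQABNFZ3dURFVUVWZmZmZmZmZnd2REREMzMyIiIzREQyERI0Vnd2QyMzRFZmZmZ3ZmZmZVREREQzMiIhEREjREMzIkRVZ4dTISM0Z3dmd4h2ZmZUREVEQzMiEREAABNERERERVZ4iGQhIjRnd3d4iHd3dlVEVUQzIhEREAAAI1VmZVVWZniIdTIjNFZ3d3eHd4d3ZVVlQyIRAAARERI0Vnd3dmd2eIiHVEREVWd3d2Z3d3ZmZmVDIRAAARIzNEVmeIiId3d3iJmHZmZlZnd2VWZmZmZmVDIhEAARI0RVVmZniImIiHd5q7upmHZmZ2ZVVVVVVVVUMiERESI0VWZmVWZ4iamId3ms3cuql2ZnZmZmVURFVUQzIiIiMzRVZmVVZneIqYd3eKvdy7qYdndmZ3ZlRERERDIiNEMzNEVVVVVWd4iph3d4m8y6qYd2ZmVmZlRERERDIREkVDM0RFVVVWZ4iZiHd4iaupiHZmVURERDMzREQzIQAAJEMzM0VVZmZ3iIiHd4iJmZh1RERDMiIhEiMzMzIQAAACMzMzRWZ3ZmZmZ2ZniIiId2QyIiIiERESMzMzIhAAAAEiMzNFZ3dlRERFRVZ3dmZmVEMiIiIiIjNEQzMyEAAAABMzNEVmZlMiM0"/>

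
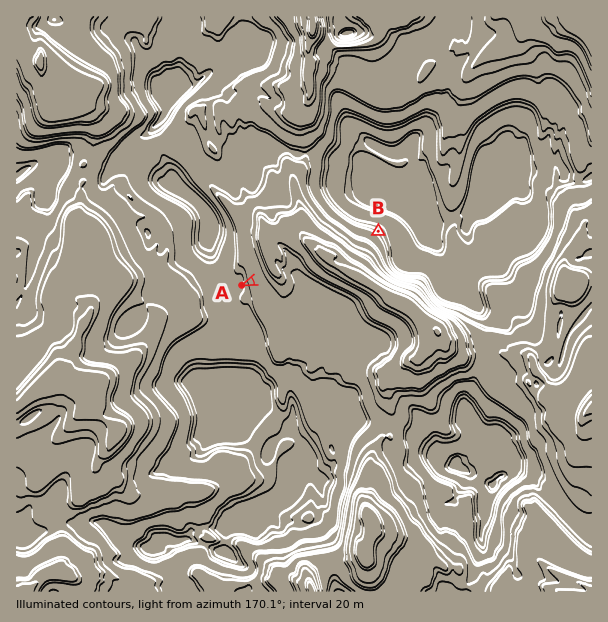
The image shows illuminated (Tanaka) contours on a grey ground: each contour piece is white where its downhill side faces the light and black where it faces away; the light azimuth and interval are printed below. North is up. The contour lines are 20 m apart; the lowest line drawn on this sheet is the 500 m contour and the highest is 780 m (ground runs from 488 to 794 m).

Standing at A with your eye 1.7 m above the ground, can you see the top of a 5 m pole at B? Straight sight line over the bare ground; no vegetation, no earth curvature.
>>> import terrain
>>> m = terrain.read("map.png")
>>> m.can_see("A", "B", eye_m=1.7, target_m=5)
True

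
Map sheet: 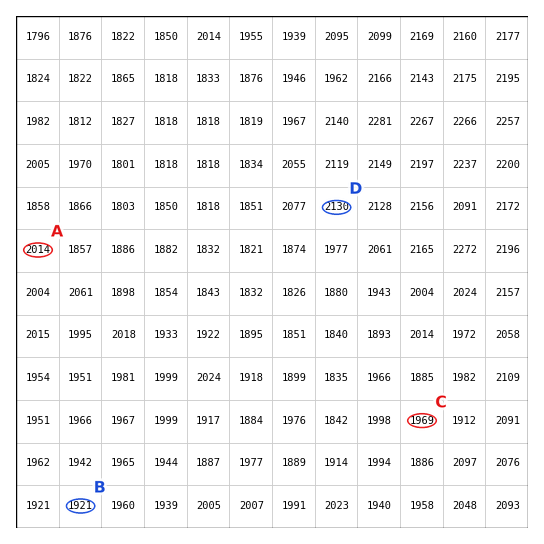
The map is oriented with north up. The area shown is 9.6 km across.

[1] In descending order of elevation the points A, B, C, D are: D A C B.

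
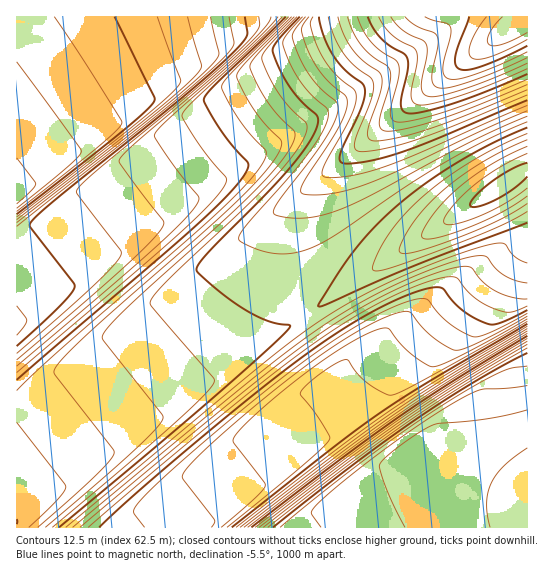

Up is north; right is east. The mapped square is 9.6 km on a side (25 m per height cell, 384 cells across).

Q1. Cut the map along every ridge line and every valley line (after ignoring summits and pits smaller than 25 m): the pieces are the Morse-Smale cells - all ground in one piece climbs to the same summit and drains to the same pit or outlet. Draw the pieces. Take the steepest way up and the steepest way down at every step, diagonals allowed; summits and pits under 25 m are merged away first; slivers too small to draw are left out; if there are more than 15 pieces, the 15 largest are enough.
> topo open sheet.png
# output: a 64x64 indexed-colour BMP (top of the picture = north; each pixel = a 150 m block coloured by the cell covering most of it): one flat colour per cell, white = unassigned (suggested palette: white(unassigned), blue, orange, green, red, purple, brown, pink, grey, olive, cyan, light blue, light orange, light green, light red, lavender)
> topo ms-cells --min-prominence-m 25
<image width="64" height="64" href="data:image/bmp;base64,Qk12CAAAAAAAAHYAAAAoAAAAQAAAAEAAAAABAAQAAAAAAAAIAAATCwAAEwsAABAAAAAAAAAA////ALR3HwAOf/8ALKAsACgn1gC9Z5QAS1aMAMJ34wB/f38AIr28AM++FwDox64AeLv/AIrfmACWmP8A1bDFACIiIiIiIiIiIiIiIiIiIiIiIiIiIiIiIiIiIiIiIiIiIiIiIiIiIiIiIiIiIiIiIiIiIiIiIiIiIiIiIiIiIiIRIiIiIiIiIiIiIiIiIiIiIiIiIiIiIiIiIiIiIiIiIhESIiIiIiIiIiIiIiIiIiIiIiIiIiIiIiIiIiIiIiIiEREiIiIiIiIiIiIiIiIiIiIiIiIiIiIiIiIiIiIiMzMREREiIiIiIiIiIiIiIiIiIiIiIiIiIiIiIiIiMzMzMxERERIiIiIiIiIiIiIiIiIiIiIiIiIiIiIiIjMzMzMzERERERIiIiIiIiIiIiIiIiIiIiIiIiIiIiMzMzMzMzMRERERESIiIiIiIiIiIiIiIiIiIiIiIiIzMzMzMzMzMxEREREREiIiIiIiIiIiIiIiIiIiIiIiMzMzMzMzMzMzEREREREREiIiIiIiIiIiIiIiIiIiIiMzMzMzMzMzMzMRERERERERIiIiIiIiIiIiIiIiIiIiIzMzMzMzMzMzMxERERERERERIiIiIiIiIiIiIiIiIiIzMzMzMzMzMzMzERERERERERESIiIiIiIiIiIiIiIiIzMzMzMzMzMzMzMREREREREREREiIiIiIiIiIiIiIiIzMzMzMzMzMzMzMxEREREREREREREiIiIiIiIiIiIiIzMzMzMzMzMzMzMzERERERERERERERIiIiIiIiIiIiIjMzMzMzMzMzMzMzMRERERERERERERERIiIiIiIiIiIjMzMzMzMzMzMzMzMxERERERERERERERESIiIiIiIiIjMzMzMzMzMzMzMzMzERERERERERERERERESIiIiIiIiIzMzMzMzMzMzMzMzMREREREREREREREREREiIiIiIiIjMzMzMzMzMzMzMzMxEREREREREREREREREREiIiIiIiMzMzMzMzMzMzMzMzERERERERERERERERERERIiIiIiMzMzMzMzMzMzMzMzMRERERERERERERERERERESIiIiMzMzMzMzMzMzMzMzMxERERERERERERERERERERESIiIzMzMzMzMzMzMzMzMzEREREREREREREREREREREREiIzMzMzMzMzMzMzMzMzMREREREREREREREREREREREREzMzMzMzMzMzMzMzMzMxEREREREREREREREREREREREUMzMzMzMzMzMzMzMzMzEREREREREREREREREREREREUREMzMzMzMzMzMzMzMzMRERERERERERERERERERERERRERDMzMzMzMzMzMzMzMxERERERERERERERERERERERRERERDMzMzMzMzMzMzMzERERERERERERERERERERERFEREREQzMzMzMzMzMzMzMREREREREREREREREREREREUREREREQzMzMzMzMzMzMxERERERERERERERERERERERREREREREMzMzMzMzMzMzERERERERERERERERERERERFEREREREREMzMzMzMzMzMREREREREREREREREREREREURERERERERDMzMzMzMzMxERERERERERERERERERERERRERERERERERDMzMzMzMzERERERERERERERERERERERFERERERERERERDMzMzMzMREREREREREREREREREREREUREREREREREREQzMzMzMxERERERERERERERERERERERREREREREREREREQzMzMzERERERERERERERERERERERFEREREREREREREREMzMzMRERERERERERERERERERERERREREREREREREREREMzMxEREREREREREREREREREREREURERERERERERERERDMzEREREREREREREREREREREREREURERERERERERERERDMRERERERERERERERERERERERERFEREREREREREREREQxERERERERERERERERERERERERERREREREREREREREREEREREREREREREREREREREREREREUREREREREREREREQREREREREREREREREREREREREREREURERERERERERERBERERERERERERERERERERERERERERFEREREREREREREERERERERERERERERERERERERERERERREREREREREREQREREREREREREREREREREREREREREREURERERERERERBEREREREREREREREREREREREREREREREUREREREREREERERERERERERERERERERERERERERERERFEREREREREQRERERERERERERERERERERERERERERERERRERERERERBEREREREREREREREREREREREREREREREREUREREREREERERERERERERERERERERERERERERERERERFEREREREQRERERERERERERERERERERERERERERERERERFERERERBERERERERERERERERERERERERERERERERERERREREREEREREREREREREREREREREREREREREREREREREUREREQREREREREREREREREREREREREREREREREREREREURERBERERERERERERERERERERERERERERERERERERERFEREERERERERERERERERERERERERERERERERERERERERREQRERERERERERERERERERERERERERERERERERERERERRBERERERERERERERERERERERERERERERERERERERERER"/>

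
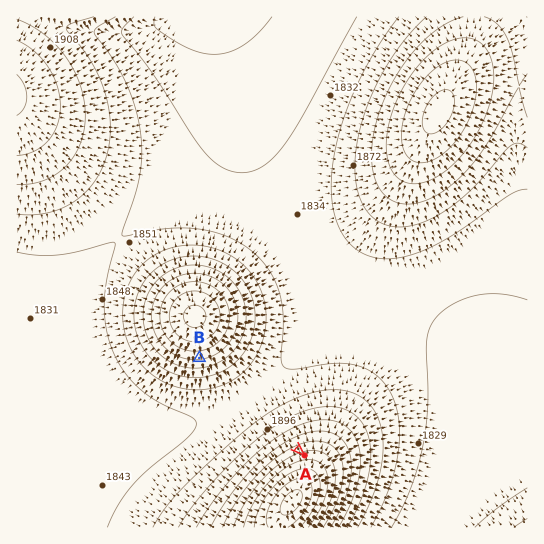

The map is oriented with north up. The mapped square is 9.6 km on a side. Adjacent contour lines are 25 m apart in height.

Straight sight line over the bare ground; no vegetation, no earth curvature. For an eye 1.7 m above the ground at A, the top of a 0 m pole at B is in view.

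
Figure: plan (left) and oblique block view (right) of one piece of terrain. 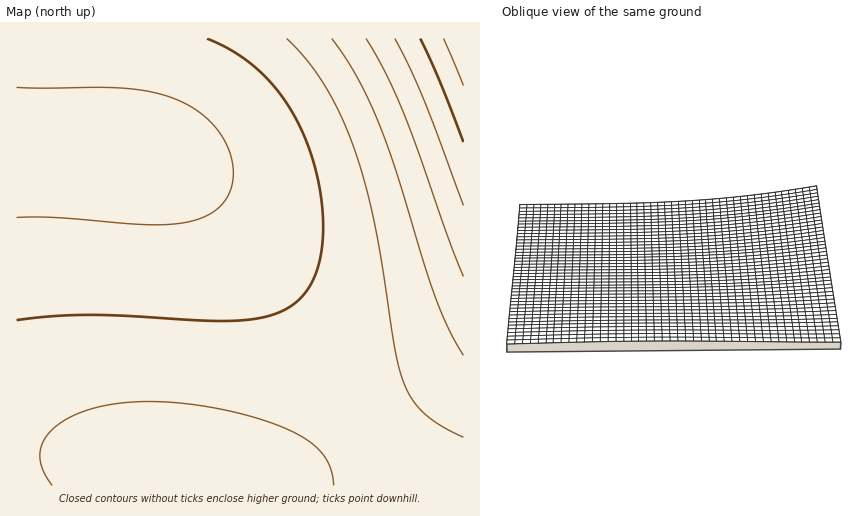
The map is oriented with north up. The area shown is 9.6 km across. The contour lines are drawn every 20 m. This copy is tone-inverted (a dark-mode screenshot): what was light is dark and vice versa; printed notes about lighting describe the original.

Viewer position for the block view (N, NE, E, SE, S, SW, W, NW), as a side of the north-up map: S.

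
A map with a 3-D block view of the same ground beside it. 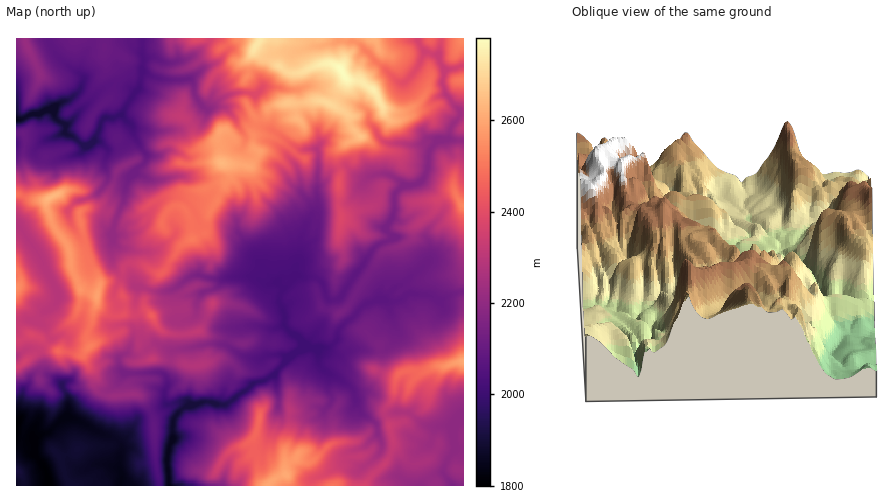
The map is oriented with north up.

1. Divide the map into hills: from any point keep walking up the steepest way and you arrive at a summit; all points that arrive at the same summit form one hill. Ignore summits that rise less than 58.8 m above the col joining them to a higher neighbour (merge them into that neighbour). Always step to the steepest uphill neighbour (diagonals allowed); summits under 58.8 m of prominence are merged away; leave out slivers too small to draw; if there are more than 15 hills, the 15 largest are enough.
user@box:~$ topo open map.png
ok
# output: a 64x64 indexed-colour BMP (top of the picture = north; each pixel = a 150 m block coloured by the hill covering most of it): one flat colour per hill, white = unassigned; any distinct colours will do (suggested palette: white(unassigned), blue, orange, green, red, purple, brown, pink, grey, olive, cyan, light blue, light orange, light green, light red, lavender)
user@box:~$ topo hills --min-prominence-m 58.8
<image width="64" height="64" href="data:image/bmp;base64,Qk12CAAAAAAAAHYAAAAoAAAAQAAAAEAAAAABAAQAAAAAAAAIAAATCwAAEwsAABAAAAAAAAAA////ALR3HwAOf/8ALKAsACgn1gC9Z5QAS1aMAMJ34wB/f38AIr28AM++FwDox64AeLv/AIrfmACWmP8A1bDFAMzMwRERERERERERMzMzMzMzMzMzM93d3dMzMzNEREREzMwREREREREREREzMzMzMzMzMzMzM93d0zMzM0RERETMzBERERERERERETMzMzMzMzMzMzMzPd3TMzMzNERERMzBERERERERERERMzMzMzMzMzMzMzMzMzMzMzM0REREzMEREREREREREREzMzMzMzMzMzMzMzMzMzMzMzRERETMwRERERERERERETMzMzMzMzMzMzMzMzMzMzMzM0RERMwRERERERERERERMzMzMzMzMzMzMzMzMzMzMzMzNEREEREREREREREREREzMzMzMzMzMzMzMzMzMzMzMzMzREQRERERERERERERETMzMzMzMzMzMzMzMzMzMzMzMzRERBERERESIREREREREzMzMzMzMzMzMzMzMzM0MzM0REREEREREiIiERERERETMzMzMzMzMzMzMzMzNEREM0REREQRERERIiIRERERERETMzMzMzMzMzMzMzM0RERERERERBERERIiIhERERERERERERMzMzMzMzMzM0REREREREREEREREiIiIRERERERERERERMzMzMzMzMzREREREREREQRERESIiIiERERERERERERETMzMzMzMzRERERERERERBEREiIiIiIhERERERERERERETMzMzMzREREREREREREEREiIiIiIiEREREREREREREREzMzM0REREREREREREQRESIiIiIiIRERERERERERERERMzM0RERERERERERERBERIiIiIiIhERERERERERERERETMzREREREREREREREIiIiIiIiIiKqoRGhERERERERERETNEREREREREREREQiIiIiIiIiIqqqqqoRERERERERERERFERERERERERERCIiIiIiIiIiKqqqqhERERERERERERERREREREREREREIiIiIiIiIiIqqqqqERERERERERERERFEREREREREREQiIiIiIiIiIiqqqqoREYiIiIiIERERERRERERERERERLu7IiIiIiIiKqqqoRGIiIiIiIgRERERERREREREREREu7uyIiIiIiIqqqqhEYiIiIiIiBERERERFERERERERES7u7siIiIiIiqqqqERiIiIiIiIERERERERFEEURERERLu7uyIiIiIiKqqqoREYiIiIiIgREREREREWYRFGZmZku7u7IiIiIiIhEREREREYiIiIiBERERERFmZmZmZmZma7u7IiIiIiIhERERERERGIiIEVERERERFmZmZmZmZmZru7IiIiIiIhEREREREREREREVVVERERERZmZmZmZmZmu7siIiIiIhEREREREREREREVVVURERERFmZmZmZmZma7uyIiIiIiEREREREREREREVVVVRERERERZmZmZmZmZruyIiIiIiIRERERERERERERVVVVEREREREWZmZmZmZmuyIiIiIiIhERERERERERERVVVVVRERERERFmZmZmZmayIiIiIiIiERERERERERERVVVVVVERERERERFmZmZmZrIiIiIiIiIRERERERERERFVVVVVURERERERFmZmZmZmIiIiIiIiIhEREREREREREVVVVVVVEREREREWZmZmZmYiIiIiIiIiEREREREREREVVVVVVVURERERERFmZmZmZiIiIiIiIiIhERERERERERVVVVVVVREREREREWZmZmZmIiIiIiIiIiERERERERERFVVVVVVVERERERERZmZmZmYiIiIiIiIiIREREVVVVRVVVVVVVVERERERERFmZmZmZiIiIiIiIiIiEREVVVVVVVVVVVVVURERERERERZmZmZmIiIiIiIiIiIRERVVVVVVVVVVVVVRERERERERERFmZmYiIiIiIiIhERERERVVVVVVVVVVVREREREREREREWZmZiIiIiIiIiEREREREVVVVVVVVVVVERERERERERERFmZmIiIiIiIiIRERERERVVVVVVVVVVUREREREREREREWZmYiIiIiIiIhEREVURVVVVVVVVVVVRERERERERERERZmZiESIiIiIiEREVVVVVVVVVVVVVVVEREREREREREREWZmEREiIidxEREVVVVVVVVVVVVVVRERERERERERERERFgAREREXd3cRERVVVVVVVVVVVVVRERERERERERERERERABERERd3dxERERERERVVVVVVEREREREREREREREREREAcREREXd3cREREREREVVVVVERERERERERERERERERERB3dxERF3d3cRERERERFVURERERERERERERERERERERHnd3dxF3d3d3EREREREREREREREREREREREREREREREed3d3d3d3d3dxEREREZkREREREREREREREREREREREe53d3d3d3d3d3EREREZmZEREREREREREREREREREREe7nd3d3d3d3d3dxERERmZmRERERERERERERERERERER7ud3d3d3d3d3d3ERERGZmZmRGRERERERERERERERERHu53d3d3d3d3d3cRERERGZmZmZEREREREREREREREREf7nd3d3d3d3d3dxERERERGZmZmRERERERERERERERER//d3d3d3d3d3d3ERERERERmZmZERERERERERERERER//93d3d3d3d3d3cRERERERGZmZmZmZEREREREREREQAP/3d3d3d3d3d3dxERERERGZmZmZmZmZERERERERERAA//"/>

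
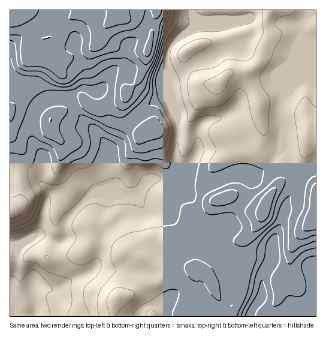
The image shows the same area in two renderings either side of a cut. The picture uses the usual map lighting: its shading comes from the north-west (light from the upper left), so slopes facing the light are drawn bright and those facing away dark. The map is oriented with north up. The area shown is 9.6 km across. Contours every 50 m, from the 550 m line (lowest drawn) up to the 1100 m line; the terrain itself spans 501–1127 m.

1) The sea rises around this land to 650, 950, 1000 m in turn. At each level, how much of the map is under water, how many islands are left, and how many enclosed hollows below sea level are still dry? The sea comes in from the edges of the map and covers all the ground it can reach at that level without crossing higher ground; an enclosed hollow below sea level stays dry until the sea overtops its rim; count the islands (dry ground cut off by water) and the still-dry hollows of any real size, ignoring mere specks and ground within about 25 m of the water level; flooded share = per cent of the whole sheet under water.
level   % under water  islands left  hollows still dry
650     12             0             0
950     90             0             0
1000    93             0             0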